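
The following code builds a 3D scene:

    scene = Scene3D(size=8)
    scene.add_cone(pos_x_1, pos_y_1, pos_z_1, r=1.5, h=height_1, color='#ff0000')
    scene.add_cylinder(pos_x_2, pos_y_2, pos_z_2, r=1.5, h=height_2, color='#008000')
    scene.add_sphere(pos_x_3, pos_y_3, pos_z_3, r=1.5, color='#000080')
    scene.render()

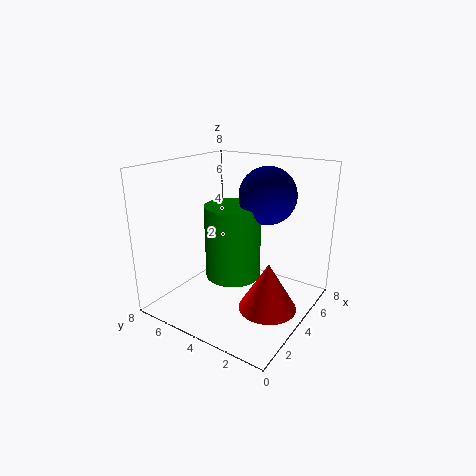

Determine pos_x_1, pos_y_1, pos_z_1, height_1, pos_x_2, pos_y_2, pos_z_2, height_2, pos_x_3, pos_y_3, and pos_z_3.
pos_x_1 = 3; pos_y_1 = 1.5; pos_z_1 = 1; height_1 = 2.5; pos_x_2 = 3.5; pos_y_2 = 4; pos_z_2 = 2; height_2 = 4; pos_x_3 = 4.5; pos_y_3 = 2.5; pos_z_3 = 6.5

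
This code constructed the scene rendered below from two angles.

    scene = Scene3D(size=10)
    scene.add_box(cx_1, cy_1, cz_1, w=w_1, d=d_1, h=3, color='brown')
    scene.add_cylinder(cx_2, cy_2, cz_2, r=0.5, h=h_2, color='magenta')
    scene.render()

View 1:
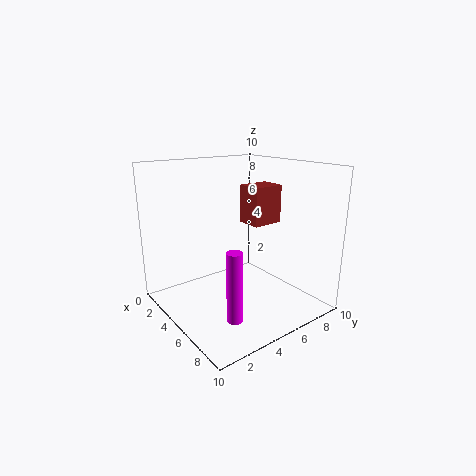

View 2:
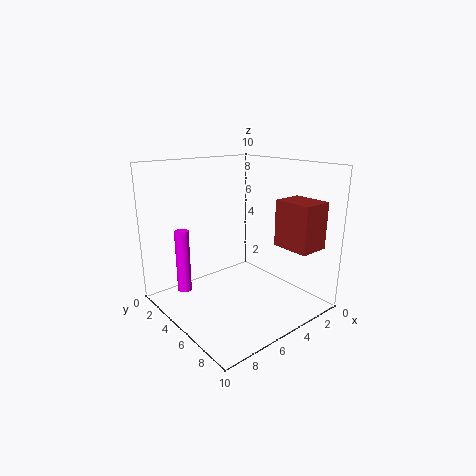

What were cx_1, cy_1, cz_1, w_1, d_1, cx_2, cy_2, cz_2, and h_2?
cx_1 = 2, cy_1 = 7.5, cz_1 = 5, w_1 = 2, d_1 = 2.5, cx_2 = 8, cy_2 = 2.5, cz_2 = 1, h_2 = 4.5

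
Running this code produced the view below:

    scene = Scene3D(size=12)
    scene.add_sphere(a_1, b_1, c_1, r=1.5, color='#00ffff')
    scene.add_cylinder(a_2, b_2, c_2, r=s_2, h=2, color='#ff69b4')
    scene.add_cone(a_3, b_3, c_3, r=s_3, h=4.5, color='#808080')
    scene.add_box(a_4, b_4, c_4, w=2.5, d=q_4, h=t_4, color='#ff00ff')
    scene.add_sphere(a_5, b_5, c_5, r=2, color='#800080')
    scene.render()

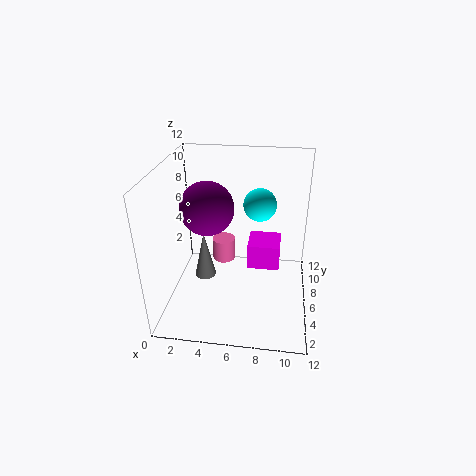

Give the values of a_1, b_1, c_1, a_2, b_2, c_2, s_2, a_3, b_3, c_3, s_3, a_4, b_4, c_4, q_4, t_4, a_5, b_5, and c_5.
a_1 = 7.5, b_1 = 9.5, c_1 = 7.5, a_2 = 4.5, b_2 = 7.5, c_2 = 3, s_2 = 1, a_3 = 2.5, b_3 = 8, c_3 = 0.5, s_3 = 1, a_4 = 7, b_4 = 4, c_4 = 4.5, q_4 = 2.5, t_4 = 2, a_5 = 4, b_5 = 4, c_5 = 9.5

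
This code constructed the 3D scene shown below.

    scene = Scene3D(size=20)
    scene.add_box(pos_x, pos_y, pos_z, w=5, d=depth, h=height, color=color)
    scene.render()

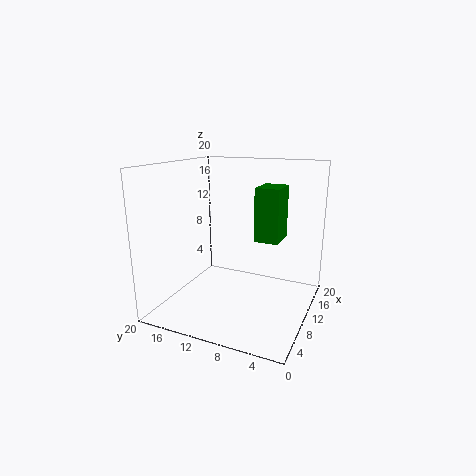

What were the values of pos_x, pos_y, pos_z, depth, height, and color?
pos_x = 14.75, pos_y = 5.75, pos_z = 8, depth = 3.75, height = 8.25, color = 'green'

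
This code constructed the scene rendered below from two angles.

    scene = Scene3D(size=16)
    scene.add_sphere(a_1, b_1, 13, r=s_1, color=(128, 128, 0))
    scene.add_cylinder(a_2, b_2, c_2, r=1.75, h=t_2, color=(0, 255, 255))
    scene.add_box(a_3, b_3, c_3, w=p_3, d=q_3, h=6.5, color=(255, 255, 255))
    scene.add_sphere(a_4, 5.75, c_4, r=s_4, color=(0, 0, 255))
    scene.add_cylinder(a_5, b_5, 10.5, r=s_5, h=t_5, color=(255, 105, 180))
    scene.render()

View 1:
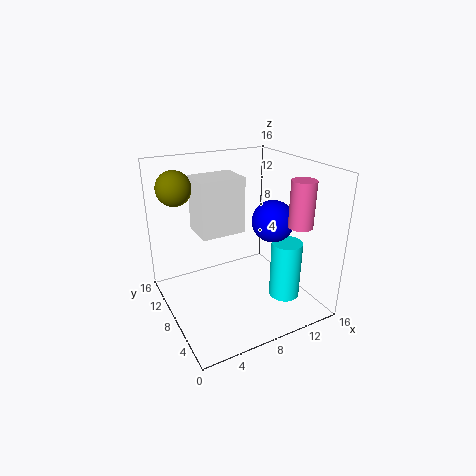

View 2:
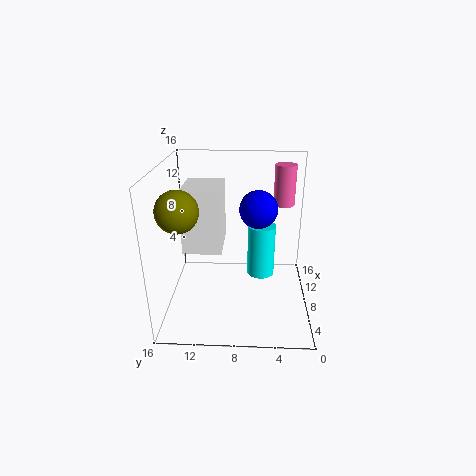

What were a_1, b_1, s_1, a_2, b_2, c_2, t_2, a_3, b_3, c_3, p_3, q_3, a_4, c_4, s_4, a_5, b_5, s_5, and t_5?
a_1 = 2.75
b_1 = 13.25
s_1 = 2
a_2 = 12.75
b_2 = 5.25
c_2 = 0.75
t_2 = 6.75
a_3 = 4.5
b_3 = 9.5
c_3 = 7.75
p_3 = 5.25
q_3 = 4
a_4 = 11
c_4 = 10.25
s_4 = 2.25
a_5 = 12.25
b_5 = 2.75
s_5 = 1.25
t_5 = 4.75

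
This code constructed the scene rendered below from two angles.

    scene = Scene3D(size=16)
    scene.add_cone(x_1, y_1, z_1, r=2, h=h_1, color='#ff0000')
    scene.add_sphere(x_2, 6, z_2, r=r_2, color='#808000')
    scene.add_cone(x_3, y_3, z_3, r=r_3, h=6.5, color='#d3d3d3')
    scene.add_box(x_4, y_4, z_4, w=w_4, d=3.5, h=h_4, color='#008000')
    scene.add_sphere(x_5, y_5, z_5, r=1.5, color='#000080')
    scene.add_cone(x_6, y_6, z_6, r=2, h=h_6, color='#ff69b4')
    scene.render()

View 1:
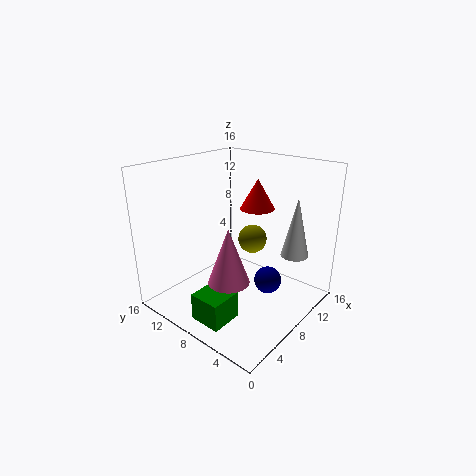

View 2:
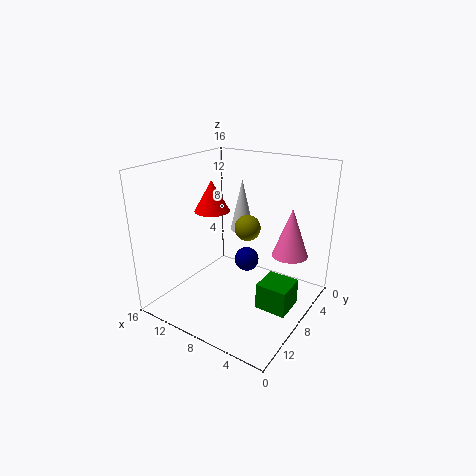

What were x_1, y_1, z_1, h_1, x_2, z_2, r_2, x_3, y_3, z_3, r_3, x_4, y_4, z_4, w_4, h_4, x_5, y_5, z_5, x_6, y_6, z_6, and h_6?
x_1 = 11.5, y_1 = 8, z_1 = 10.5, h_1 = 3.5, x_2 = 8, z_2 = 8.5, r_2 = 1.5, x_3 = 11, y_3 = 2.5, z_3 = 6.5, r_3 = 1.5, x_4 = 1.5, y_4 = 5.5, z_4 = 0.5, w_4 = 3.5, h_4 = 3, x_5 = 9, y_5 = 4.5, z_5 = 3.5, x_6 = 3, y_6 = 5, z_6 = 6, h_6 = 5.5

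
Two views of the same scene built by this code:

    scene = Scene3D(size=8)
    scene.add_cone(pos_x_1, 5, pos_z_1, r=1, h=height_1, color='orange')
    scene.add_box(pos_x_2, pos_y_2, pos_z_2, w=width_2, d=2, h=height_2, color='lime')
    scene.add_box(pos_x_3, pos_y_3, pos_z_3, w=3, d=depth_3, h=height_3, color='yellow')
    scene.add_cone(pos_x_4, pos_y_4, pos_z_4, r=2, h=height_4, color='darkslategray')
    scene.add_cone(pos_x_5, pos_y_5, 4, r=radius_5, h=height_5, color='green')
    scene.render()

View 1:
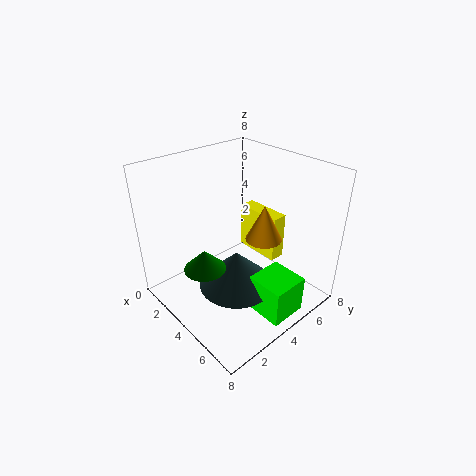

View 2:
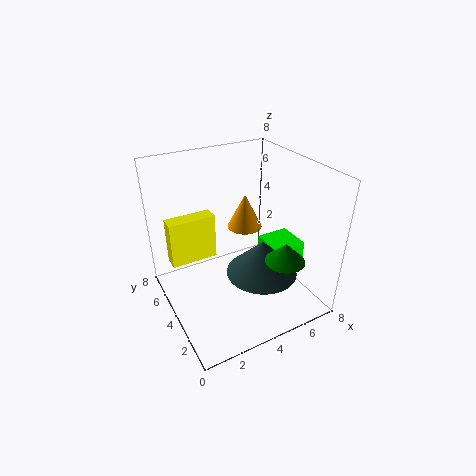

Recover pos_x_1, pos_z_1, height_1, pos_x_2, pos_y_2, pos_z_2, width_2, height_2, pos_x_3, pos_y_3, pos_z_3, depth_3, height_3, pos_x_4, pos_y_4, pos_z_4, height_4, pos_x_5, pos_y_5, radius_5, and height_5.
pos_x_1 = 5
pos_z_1 = 4
height_1 = 2
pos_x_2 = 6
pos_y_2 = 3
pos_z_2 = 1
width_2 = 2
height_2 = 2
pos_x_3 = 1
pos_y_3 = 7
pos_z_3 = 1
depth_3 = 1
height_3 = 3
pos_x_4 = 5
pos_y_4 = 3
pos_z_4 = 2
height_4 = 2
pos_x_5 = 5
pos_y_5 = 1
radius_5 = 1
height_5 = 1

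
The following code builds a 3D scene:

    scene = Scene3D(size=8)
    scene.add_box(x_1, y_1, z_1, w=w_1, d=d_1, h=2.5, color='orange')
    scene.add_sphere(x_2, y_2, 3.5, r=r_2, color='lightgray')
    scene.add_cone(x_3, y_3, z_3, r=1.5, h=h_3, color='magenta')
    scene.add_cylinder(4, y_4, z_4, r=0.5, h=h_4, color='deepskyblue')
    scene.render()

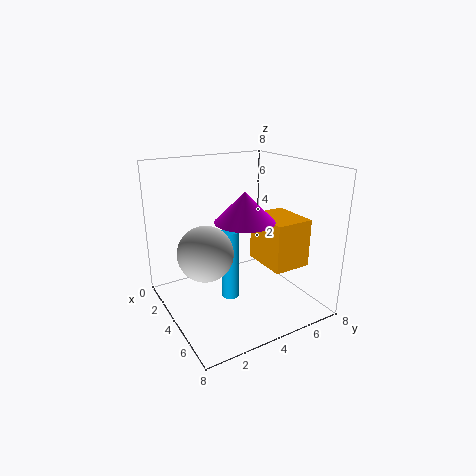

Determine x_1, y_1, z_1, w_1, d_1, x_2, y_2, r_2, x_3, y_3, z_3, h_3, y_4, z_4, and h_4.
x_1 = 4.5, y_1 = 4.5, z_1 = 3, w_1 = 2.5, d_1 = 2, x_2 = 4, y_2 = 2, r_2 = 1.5, x_3 = 5.5, y_3 = 3.5, z_3 = 5.5, h_3 = 1.5, y_4 = 3.5, z_4 = 0.5, h_4 = 4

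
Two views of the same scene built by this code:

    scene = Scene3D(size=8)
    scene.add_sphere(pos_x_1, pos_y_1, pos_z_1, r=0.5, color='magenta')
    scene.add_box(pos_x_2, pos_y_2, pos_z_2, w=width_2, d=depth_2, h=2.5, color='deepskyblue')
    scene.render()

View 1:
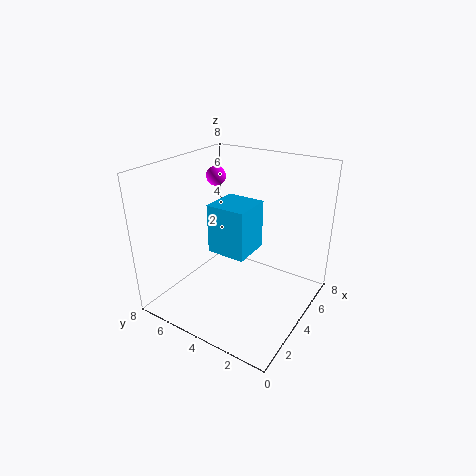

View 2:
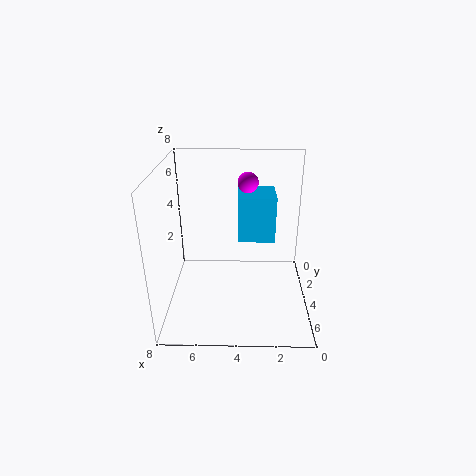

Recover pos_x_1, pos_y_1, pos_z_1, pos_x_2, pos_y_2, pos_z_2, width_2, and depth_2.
pos_x_1 = 3.5, pos_y_1 = 5, pos_z_1 = 7.5, pos_x_2 = 2, pos_y_2 = 2.5, pos_z_2 = 4, width_2 = 2, depth_2 = 2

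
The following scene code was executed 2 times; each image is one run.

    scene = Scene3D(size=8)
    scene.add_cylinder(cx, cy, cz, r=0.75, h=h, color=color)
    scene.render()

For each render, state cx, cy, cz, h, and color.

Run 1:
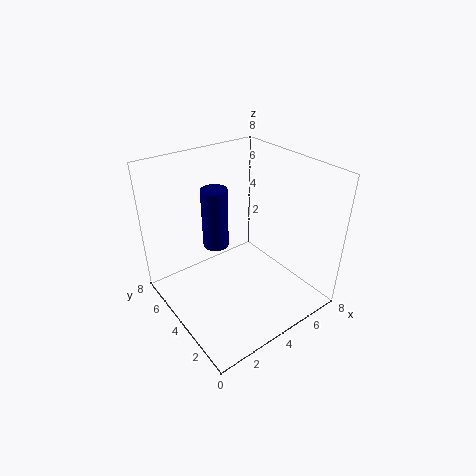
cx = 3.5, cy = 5.5, cz = 3, h = 3.5, color = 'navy'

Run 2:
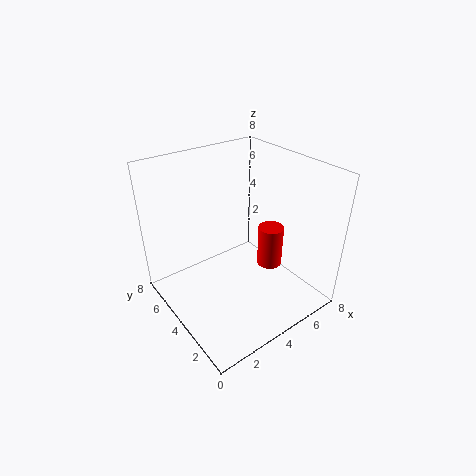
cx = 6.25, cy = 3.75, cz = 1.5, h = 2.5, color = 'red'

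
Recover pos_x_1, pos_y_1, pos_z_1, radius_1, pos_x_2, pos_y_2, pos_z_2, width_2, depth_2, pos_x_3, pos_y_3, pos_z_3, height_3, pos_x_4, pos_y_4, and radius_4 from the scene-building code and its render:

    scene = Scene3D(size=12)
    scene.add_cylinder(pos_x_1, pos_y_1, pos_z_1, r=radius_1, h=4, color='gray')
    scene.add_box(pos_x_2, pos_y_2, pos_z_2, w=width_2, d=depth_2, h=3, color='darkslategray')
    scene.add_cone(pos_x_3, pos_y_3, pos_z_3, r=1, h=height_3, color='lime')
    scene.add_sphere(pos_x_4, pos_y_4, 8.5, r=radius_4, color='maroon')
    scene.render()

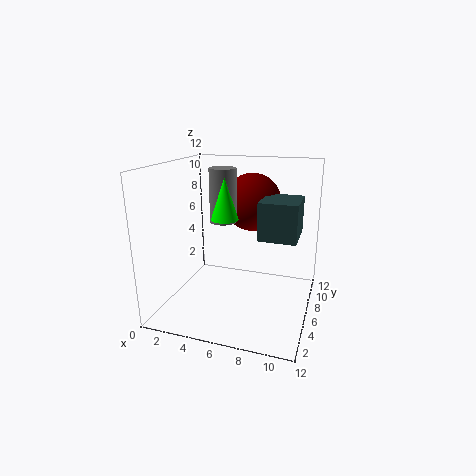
pos_x_1 = 5.5
pos_y_1 = 4
pos_z_1 = 8
radius_1 = 1
pos_x_2 = 8
pos_y_2 = 4.5
pos_z_2 = 6.5
width_2 = 3
depth_2 = 3.5
pos_x_3 = 6
pos_y_3 = 3
pos_z_3 = 8.5
height_3 = 3
pos_x_4 = 6.5
pos_y_4 = 8.5
radius_4 = 2.5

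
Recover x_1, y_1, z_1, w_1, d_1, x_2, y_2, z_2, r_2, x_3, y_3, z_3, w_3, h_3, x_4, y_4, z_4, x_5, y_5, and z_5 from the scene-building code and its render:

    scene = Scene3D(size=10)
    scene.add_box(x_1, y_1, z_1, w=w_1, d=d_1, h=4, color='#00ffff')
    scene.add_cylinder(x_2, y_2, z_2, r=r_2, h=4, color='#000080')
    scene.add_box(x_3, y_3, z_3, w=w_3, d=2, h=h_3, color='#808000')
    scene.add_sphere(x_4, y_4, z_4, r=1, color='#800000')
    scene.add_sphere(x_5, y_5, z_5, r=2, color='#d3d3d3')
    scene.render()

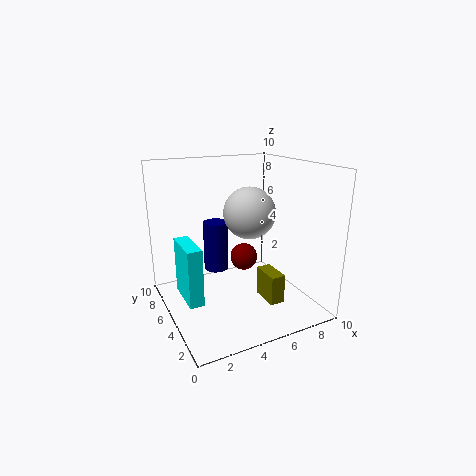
x_1 = 1; y_1 = 4; z_1 = 1; w_1 = 1; d_1 = 3; x_2 = 5; y_2 = 9; z_2 = 1; r_2 = 1; x_3 = 6; y_3 = 2; z_3 = 1; w_3 = 1; h_3 = 2; x_4 = 6; y_4 = 6; z_4 = 3; x_5 = 7; y_5 = 7; z_5 = 6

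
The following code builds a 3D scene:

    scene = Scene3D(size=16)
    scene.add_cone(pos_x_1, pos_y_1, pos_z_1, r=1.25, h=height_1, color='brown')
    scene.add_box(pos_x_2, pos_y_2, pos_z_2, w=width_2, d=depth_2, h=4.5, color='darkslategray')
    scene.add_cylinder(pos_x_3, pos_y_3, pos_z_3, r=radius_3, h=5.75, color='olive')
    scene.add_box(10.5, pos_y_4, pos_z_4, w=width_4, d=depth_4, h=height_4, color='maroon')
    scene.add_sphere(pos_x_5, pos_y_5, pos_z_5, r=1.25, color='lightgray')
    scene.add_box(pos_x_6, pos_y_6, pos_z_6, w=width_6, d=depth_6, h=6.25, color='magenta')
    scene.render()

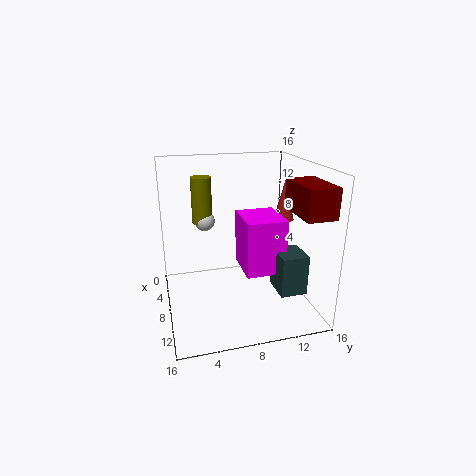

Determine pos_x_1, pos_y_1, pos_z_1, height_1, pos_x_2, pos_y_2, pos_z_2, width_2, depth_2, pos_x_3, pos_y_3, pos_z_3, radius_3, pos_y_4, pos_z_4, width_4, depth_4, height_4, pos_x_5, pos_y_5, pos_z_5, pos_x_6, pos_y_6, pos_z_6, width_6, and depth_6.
pos_x_1 = 4.75, pos_y_1 = 14.75, pos_z_1 = 8.5, height_1 = 5, pos_x_2 = 8.75, pos_y_2 = 11.75, pos_z_2 = 2.25, width_2 = 3.5, depth_2 = 3, pos_x_3 = 2, pos_y_3 = 5, pos_z_3 = 8, radius_3 = 1.25, pos_y_4 = 12.25, pos_z_4 = 12, width_4 = 5.25, depth_4 = 3, height_4 = 3, pos_x_5 = 2.25, pos_y_5 = 5.25, pos_z_5 = 8.25, pos_x_6 = 5, pos_y_6 = 8.5, pos_z_6 = 4, width_6 = 5.25, depth_6 = 4.5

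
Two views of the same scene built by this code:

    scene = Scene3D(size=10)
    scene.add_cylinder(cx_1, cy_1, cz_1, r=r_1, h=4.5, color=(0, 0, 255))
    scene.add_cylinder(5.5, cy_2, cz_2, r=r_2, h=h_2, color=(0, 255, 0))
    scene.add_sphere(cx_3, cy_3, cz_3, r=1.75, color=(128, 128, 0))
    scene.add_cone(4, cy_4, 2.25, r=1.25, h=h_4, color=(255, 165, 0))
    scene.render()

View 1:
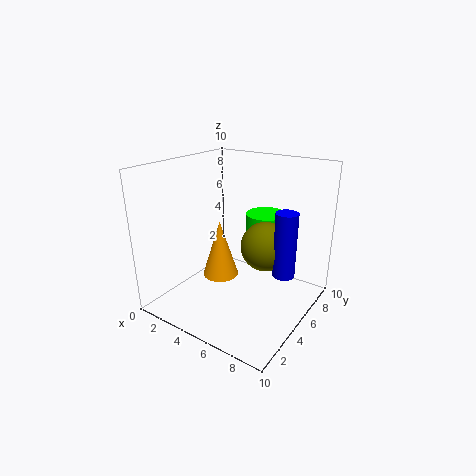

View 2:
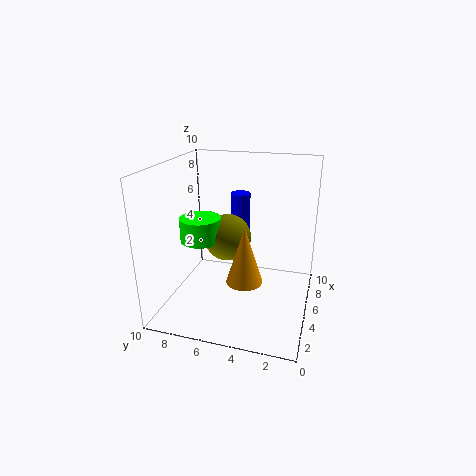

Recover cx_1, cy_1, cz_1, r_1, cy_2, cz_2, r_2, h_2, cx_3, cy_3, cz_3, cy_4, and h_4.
cx_1 = 8.25, cy_1 = 5.75, cz_1 = 2.75, r_1 = 0.75, cy_2 = 8, cz_2 = 4.25, r_2 = 1.5, h_2 = 1.75, cx_3 = 6.5, cy_3 = 6.25, cz_3 = 4.25, cy_4 = 4.25, h_4 = 4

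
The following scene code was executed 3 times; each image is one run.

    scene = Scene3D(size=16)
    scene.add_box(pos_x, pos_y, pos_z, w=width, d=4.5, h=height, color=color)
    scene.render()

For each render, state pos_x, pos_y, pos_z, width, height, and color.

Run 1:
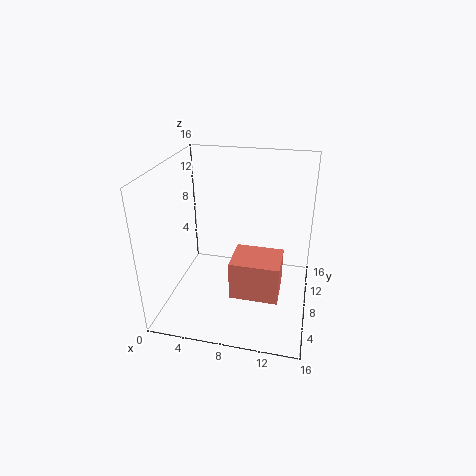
pos_x = 7.5; pos_y = 5.5; pos_z = 1.5; width = 5.5; height = 4.5; color = 'salmon'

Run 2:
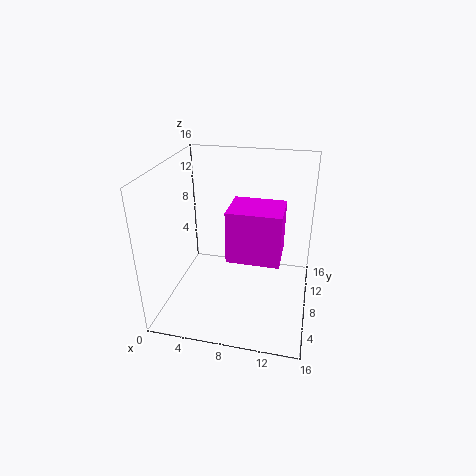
pos_x = 7.5; pos_y = 4.5; pos_z = 7; width = 5.5; height = 5.5; color = 'magenta'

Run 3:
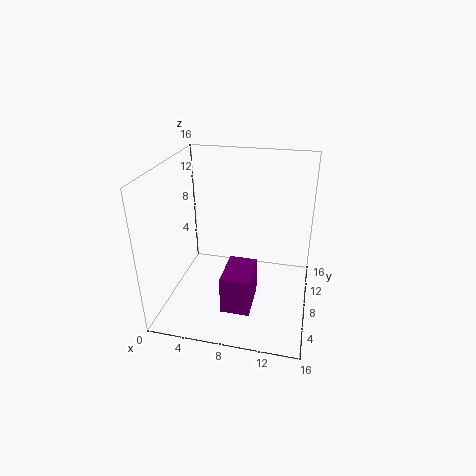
pos_x = 7.5; pos_y = 2; pos_z = 2.5; width = 3; height = 4; color = 'purple'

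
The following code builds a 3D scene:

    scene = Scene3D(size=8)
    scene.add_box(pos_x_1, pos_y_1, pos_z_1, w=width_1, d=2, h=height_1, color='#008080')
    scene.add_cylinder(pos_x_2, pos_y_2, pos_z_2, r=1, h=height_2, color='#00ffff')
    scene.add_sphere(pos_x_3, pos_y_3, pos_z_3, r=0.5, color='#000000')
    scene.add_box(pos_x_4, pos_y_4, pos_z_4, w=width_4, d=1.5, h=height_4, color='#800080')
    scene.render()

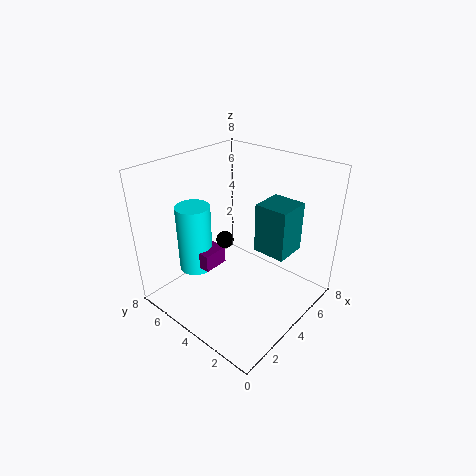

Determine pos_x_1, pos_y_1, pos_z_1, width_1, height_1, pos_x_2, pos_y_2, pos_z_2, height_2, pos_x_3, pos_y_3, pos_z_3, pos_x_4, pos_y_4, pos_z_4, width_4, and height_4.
pos_x_1 = 5.5, pos_y_1 = 2, pos_z_1 = 2.5, width_1 = 2, height_1 = 3, pos_x_2 = 3, pos_y_2 = 6.5, pos_z_2 = 1.5, height_2 = 4, pos_x_3 = 4, pos_y_3 = 5, pos_z_3 = 3.5, pos_x_4 = 2.5, pos_y_4 = 5, pos_z_4 = 2, width_4 = 1.5, height_4 = 1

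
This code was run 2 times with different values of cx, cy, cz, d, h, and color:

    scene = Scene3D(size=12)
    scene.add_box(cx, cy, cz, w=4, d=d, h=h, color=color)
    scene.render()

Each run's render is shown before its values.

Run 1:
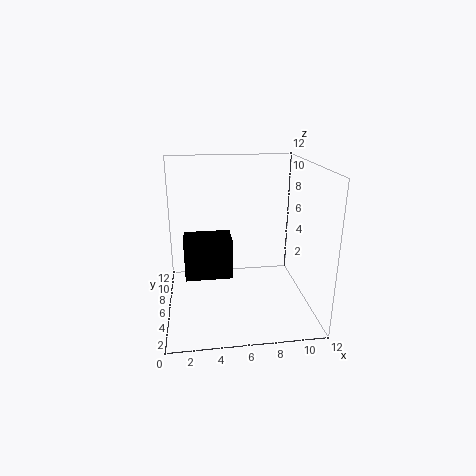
cx = 1.5
cy = 5.5
cz = 2.5
d = 2.5
h = 3.5
color = 'black'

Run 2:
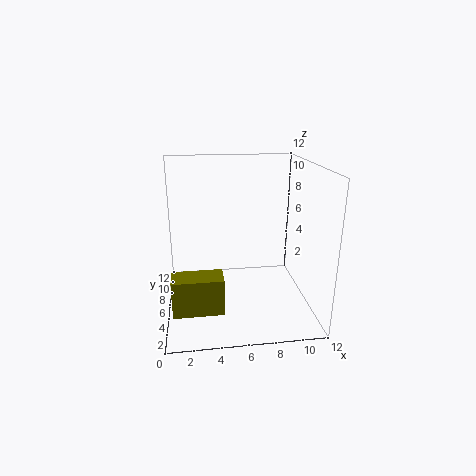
cx = 0.5
cy = 2.5
cz = 1
d = 2
h = 3
color = 'olive'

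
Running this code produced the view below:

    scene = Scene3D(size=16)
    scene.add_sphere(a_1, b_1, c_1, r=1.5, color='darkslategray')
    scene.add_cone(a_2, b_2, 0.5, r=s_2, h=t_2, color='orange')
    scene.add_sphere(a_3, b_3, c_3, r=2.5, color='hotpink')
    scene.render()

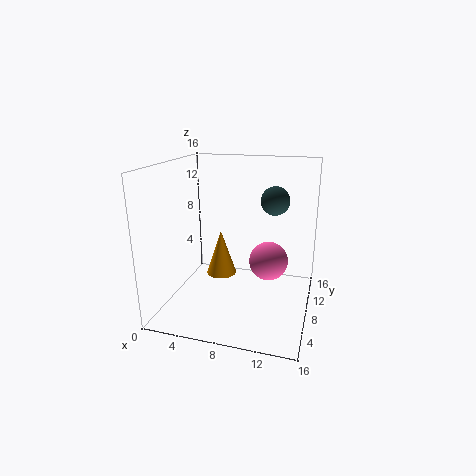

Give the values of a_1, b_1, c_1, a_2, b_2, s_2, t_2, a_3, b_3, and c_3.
a_1 = 12, b_1 = 8, c_1 = 12.5, a_2 = 4, b_2 = 13.5, s_2 = 2, t_2 = 6, a_3 = 10.5, b_3 = 13.5, c_3 = 3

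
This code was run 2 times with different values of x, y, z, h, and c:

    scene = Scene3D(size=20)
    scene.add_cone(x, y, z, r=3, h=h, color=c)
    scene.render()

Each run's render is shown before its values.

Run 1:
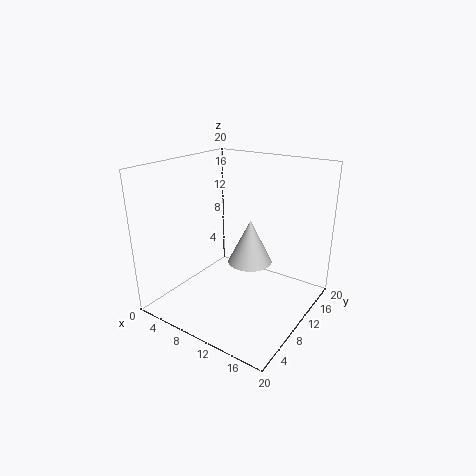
x = 12; y = 10; z = 7; h = 6; c = 'lightgray'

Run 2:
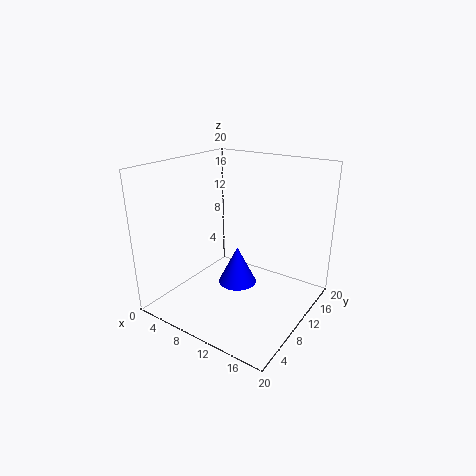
x = 7.5; y = 13.5; z = 0.5; h = 6; c = 'blue'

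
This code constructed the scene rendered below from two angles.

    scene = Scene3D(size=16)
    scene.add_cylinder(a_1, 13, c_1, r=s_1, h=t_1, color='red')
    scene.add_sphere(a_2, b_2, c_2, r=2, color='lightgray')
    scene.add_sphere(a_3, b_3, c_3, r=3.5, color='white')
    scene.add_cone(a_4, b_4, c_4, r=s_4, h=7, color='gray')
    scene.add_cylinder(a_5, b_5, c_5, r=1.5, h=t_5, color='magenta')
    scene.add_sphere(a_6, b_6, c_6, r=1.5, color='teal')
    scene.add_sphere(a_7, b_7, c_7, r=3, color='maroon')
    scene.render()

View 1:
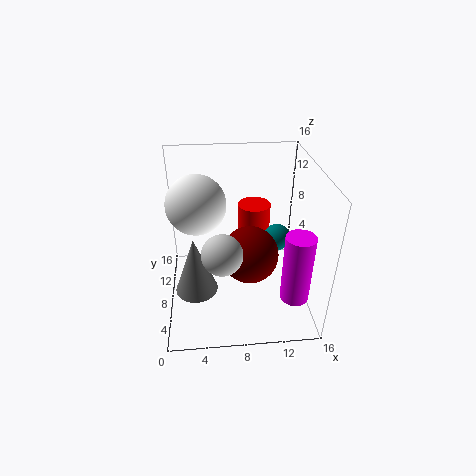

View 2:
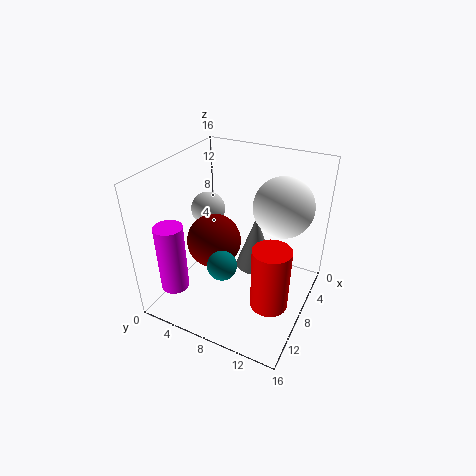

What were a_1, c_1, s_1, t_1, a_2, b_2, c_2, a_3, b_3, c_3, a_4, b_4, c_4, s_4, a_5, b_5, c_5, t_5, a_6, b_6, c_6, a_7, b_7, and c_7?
a_1 = 10.5; c_1 = 2.5; s_1 = 2; t_1 = 7; a_2 = 6; b_2 = 3; c_2 = 9.5; a_3 = 3.5; b_3 = 11.5; c_3 = 10.5; a_4 = 3; b_4 = 8; c_4 = 1; s_4 = 2.5; a_5 = 13.5; b_5 = 3; c_5 = 3.5; t_5 = 7.5; a_6 = 12.5; b_6 = 8.5; c_6 = 7.5; a_7 = 9; b_7 = 5.5; c_7 = 7.5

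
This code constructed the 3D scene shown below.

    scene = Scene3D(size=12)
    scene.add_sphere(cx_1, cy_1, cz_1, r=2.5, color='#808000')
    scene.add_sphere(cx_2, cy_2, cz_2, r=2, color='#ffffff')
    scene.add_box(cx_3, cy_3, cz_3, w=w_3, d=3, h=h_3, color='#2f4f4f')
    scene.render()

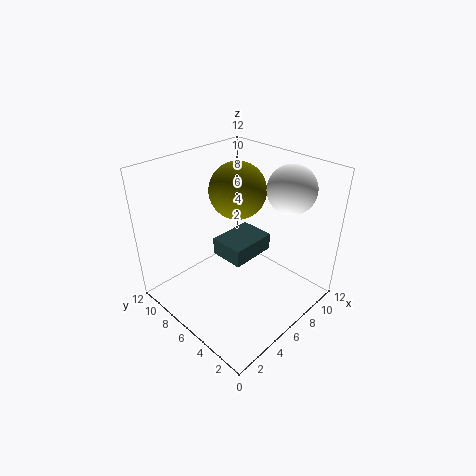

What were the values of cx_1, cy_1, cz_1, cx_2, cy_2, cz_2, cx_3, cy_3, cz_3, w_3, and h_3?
cx_1 = 8; cy_1 = 8; cz_1 = 9; cx_2 = 9.5; cy_2 = 3.5; cz_2 = 10; cx_3 = 5; cy_3 = 5; cz_3 = 4; w_3 = 4; h_3 = 1.5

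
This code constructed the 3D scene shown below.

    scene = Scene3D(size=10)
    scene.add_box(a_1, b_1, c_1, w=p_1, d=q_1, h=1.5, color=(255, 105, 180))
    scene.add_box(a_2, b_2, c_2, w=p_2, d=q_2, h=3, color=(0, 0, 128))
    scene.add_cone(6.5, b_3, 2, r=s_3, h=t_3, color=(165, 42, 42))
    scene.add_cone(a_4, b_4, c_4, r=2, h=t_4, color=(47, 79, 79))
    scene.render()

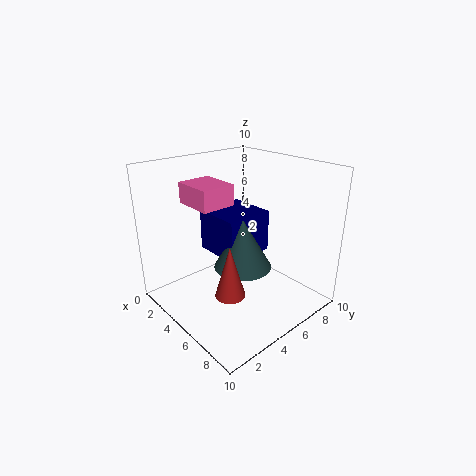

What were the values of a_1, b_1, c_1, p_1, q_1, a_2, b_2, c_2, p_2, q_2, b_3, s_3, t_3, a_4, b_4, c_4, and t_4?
a_1 = 1; b_1 = 3; c_1 = 7; p_1 = 3; q_1 = 2.5; a_2 = 2; b_2 = 4; c_2 = 3.5; p_2 = 3.5; q_2 = 3.5; b_3 = 3; s_3 = 1; t_3 = 3.5; a_4 = 5.5; b_4 = 5; c_4 = 3; t_4 = 3.5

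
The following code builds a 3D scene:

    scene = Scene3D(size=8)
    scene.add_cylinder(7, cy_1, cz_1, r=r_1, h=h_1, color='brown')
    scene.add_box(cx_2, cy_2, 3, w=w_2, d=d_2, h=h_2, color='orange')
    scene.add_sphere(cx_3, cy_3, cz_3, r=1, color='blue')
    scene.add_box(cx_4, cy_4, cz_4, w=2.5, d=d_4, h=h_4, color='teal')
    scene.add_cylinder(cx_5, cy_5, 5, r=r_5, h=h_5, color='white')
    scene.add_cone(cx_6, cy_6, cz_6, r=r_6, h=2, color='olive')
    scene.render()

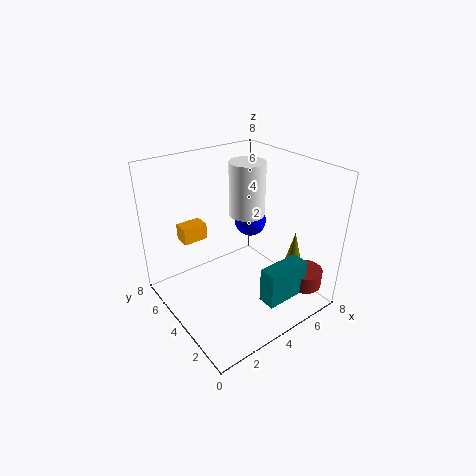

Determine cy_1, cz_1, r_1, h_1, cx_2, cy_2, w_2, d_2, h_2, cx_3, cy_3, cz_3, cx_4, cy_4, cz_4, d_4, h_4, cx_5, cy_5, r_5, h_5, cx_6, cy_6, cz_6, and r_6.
cy_1 = 1.5; cz_1 = 1; r_1 = 1; h_1 = 1; cx_2 = 2; cy_2 = 6.5; w_2 = 1.5; d_2 = 1; h_2 = 1; cx_3 = 6.5; cy_3 = 6; cz_3 = 3.5; cx_4 = 4; cy_4 = 1; cz_4 = 1; d_4 = 1; h_4 = 2; cx_5 = 5; cy_5 = 4.5; r_5 = 1; h_5 = 3; cx_6 = 7; cy_6 = 2.5; cz_6 = 2; r_6 = 0.5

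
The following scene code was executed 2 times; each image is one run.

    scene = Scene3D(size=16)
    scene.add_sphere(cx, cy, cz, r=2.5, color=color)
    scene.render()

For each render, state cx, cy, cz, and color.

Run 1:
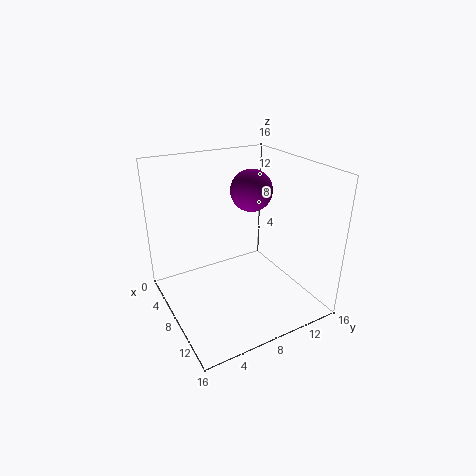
cx = 5, cy = 11.5, cz = 12, color = 'purple'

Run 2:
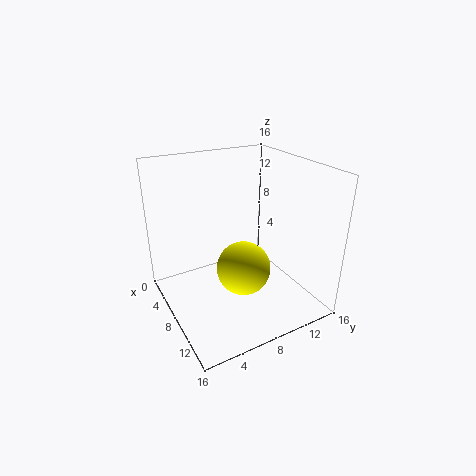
cx = 13.5, cy = 5.5, cz = 8, color = 'yellow'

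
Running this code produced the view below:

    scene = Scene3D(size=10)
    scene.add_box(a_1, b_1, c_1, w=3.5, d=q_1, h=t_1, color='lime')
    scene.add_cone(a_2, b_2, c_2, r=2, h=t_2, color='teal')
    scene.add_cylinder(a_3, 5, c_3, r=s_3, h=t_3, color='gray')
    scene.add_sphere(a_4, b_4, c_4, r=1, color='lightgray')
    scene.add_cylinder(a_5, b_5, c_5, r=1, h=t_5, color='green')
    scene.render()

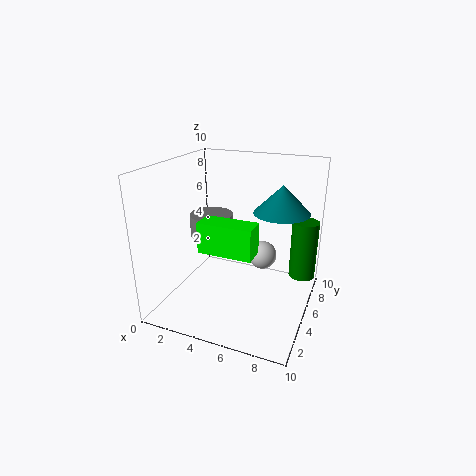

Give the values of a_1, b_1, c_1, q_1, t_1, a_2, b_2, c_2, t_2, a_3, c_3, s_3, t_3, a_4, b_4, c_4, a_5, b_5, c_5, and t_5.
a_1 = 3.5, b_1 = 2, c_1 = 5, q_1 = 1.5, t_1 = 2, a_2 = 7.5, b_2 = 7, c_2 = 6.5, t_2 = 2, a_3 = 3, c_3 = 5, s_3 = 1.5, t_3 = 1.5, a_4 = 6.5, b_4 = 6, c_4 = 3.5, a_5 = 9, b_5 = 8.5, c_5 = 1, t_5 = 4.5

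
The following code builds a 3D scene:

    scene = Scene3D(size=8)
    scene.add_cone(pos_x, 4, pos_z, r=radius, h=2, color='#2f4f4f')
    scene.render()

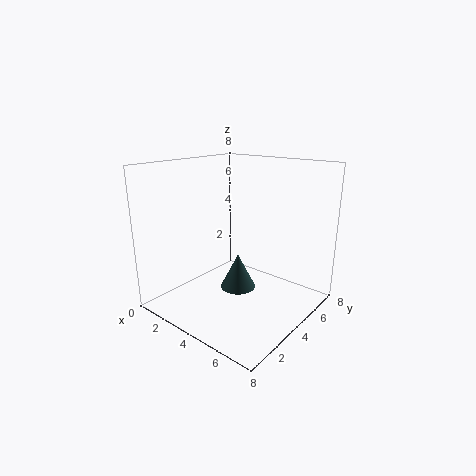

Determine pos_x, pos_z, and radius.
pos_x = 4
pos_z = 1
radius = 1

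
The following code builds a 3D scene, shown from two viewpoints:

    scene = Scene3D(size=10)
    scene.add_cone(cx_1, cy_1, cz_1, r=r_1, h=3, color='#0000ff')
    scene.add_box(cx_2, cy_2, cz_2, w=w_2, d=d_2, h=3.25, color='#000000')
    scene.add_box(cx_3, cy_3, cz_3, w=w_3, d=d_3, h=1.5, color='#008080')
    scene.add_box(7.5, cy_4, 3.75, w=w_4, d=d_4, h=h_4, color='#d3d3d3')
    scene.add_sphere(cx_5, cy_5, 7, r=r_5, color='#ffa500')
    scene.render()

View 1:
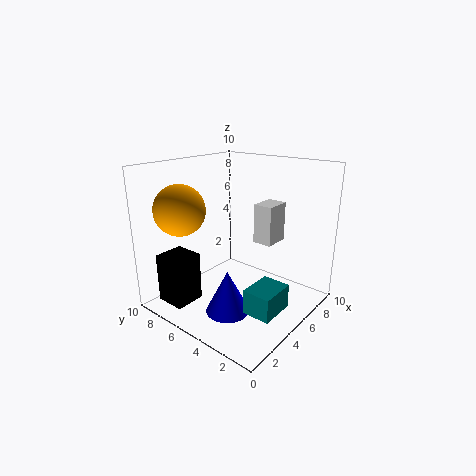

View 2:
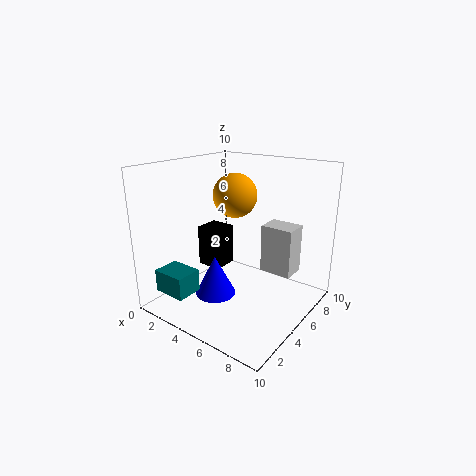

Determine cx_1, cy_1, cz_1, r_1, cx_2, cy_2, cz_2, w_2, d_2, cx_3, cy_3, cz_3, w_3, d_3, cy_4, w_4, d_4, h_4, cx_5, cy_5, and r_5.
cx_1 = 3.25
cy_1 = 4.5
cz_1 = 0.25
r_1 = 1.5
cx_2 = 0.25
cy_2 = 6
cz_2 = 1.25
w_2 = 2
d_2 = 2
cx_3 = 1.75
cy_3 = 0.25
cz_3 = 2
w_3 = 2.25
d_3 = 1.75
cy_4 = 4
w_4 = 2
d_4 = 1.5
h_4 = 3
cx_5 = 2.5
cy_5 = 8
r_5 = 1.75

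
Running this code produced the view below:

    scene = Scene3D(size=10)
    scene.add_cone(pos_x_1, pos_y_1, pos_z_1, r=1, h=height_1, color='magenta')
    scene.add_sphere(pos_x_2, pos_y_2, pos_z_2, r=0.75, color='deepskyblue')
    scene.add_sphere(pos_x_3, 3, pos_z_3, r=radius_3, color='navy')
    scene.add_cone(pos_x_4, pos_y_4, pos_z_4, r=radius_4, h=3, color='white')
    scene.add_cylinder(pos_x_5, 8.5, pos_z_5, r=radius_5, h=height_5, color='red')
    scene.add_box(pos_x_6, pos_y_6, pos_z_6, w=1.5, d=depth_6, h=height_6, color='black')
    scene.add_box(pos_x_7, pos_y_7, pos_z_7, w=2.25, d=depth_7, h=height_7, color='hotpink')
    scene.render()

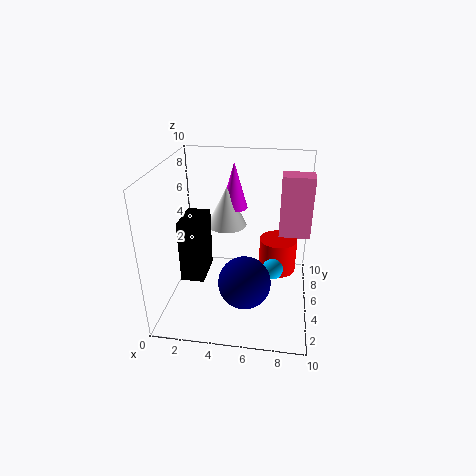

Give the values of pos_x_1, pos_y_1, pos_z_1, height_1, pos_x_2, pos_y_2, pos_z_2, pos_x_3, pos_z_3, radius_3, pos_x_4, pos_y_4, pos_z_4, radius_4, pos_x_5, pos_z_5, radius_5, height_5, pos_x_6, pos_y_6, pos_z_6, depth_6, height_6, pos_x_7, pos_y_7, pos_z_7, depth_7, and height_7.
pos_x_1 = 4.25, pos_y_1 = 8, pos_z_1 = 6, height_1 = 3.5, pos_x_2 = 7.5, pos_y_2 = 5.25, pos_z_2 = 2.5, pos_x_3 = 5.75, pos_z_3 = 2.75, radius_3 = 1.75, pos_x_4 = 3.75, pos_y_4 = 7.5, pos_z_4 = 4.75, radius_4 = 1.5, pos_x_5 = 7.75, pos_z_5 = 0.5, radius_5 = 1.5, height_5 = 2.75, pos_x_6 = 1.75, pos_y_6 = 2, pos_z_6 = 3.25, depth_6 = 2.5, height_6 = 4, pos_x_7 = 7.75, pos_y_7 = 6.5, pos_z_7 = 4.5, depth_7 = 1.5, height_7 = 4.5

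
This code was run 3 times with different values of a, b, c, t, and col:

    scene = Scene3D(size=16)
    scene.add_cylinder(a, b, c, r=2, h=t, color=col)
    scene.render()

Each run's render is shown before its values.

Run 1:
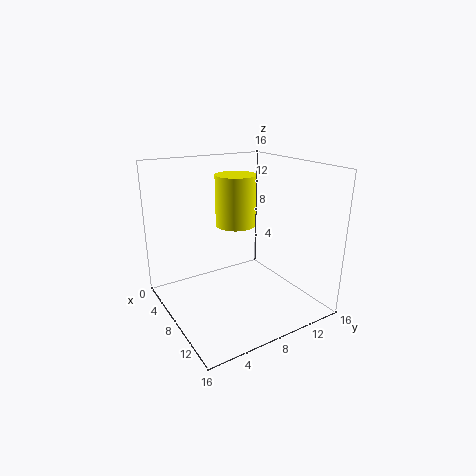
a = 10; b = 6.5; c = 10.5; t = 5; col = 'yellow'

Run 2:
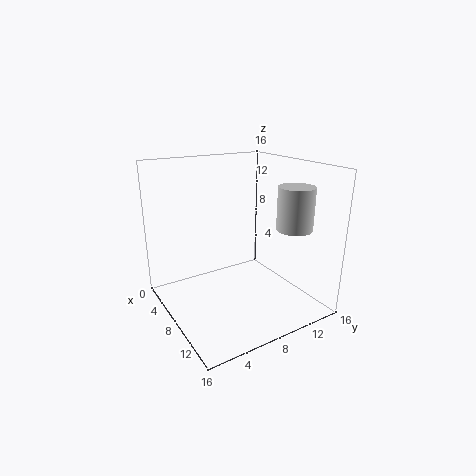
a = 11.25; b = 13.25; c = 9; t = 4.75; col = 'lightgray'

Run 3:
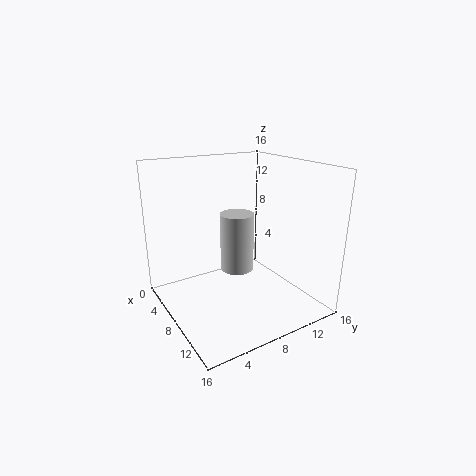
a = 5.75; b = 9.25; c = 3; t = 7; col = 'lightgray'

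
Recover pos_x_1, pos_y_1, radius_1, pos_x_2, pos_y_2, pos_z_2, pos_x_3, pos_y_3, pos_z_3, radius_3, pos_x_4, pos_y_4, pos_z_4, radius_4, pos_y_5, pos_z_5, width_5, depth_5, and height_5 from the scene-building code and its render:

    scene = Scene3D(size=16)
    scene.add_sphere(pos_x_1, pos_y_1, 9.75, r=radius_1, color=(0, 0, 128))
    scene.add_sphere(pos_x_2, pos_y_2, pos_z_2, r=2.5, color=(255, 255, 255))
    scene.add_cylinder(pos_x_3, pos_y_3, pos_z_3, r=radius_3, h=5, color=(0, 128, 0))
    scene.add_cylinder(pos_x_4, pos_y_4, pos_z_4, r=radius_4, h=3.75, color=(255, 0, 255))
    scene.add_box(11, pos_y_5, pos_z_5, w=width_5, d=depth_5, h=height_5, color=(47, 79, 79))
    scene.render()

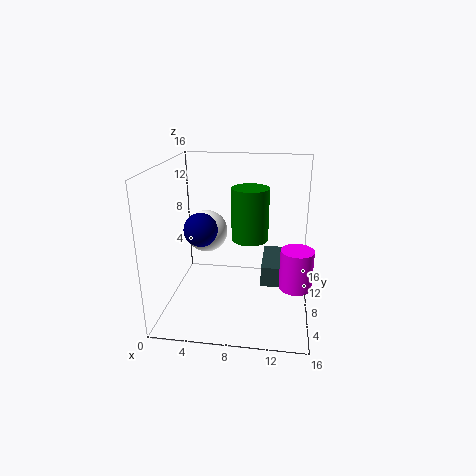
pos_x_1 = 4.5; pos_y_1 = 5.5; radius_1 = 1.75; pos_x_2 = 3.75; pos_y_2 = 10.75; pos_z_2 = 7.5; pos_x_3 = 9.75; pos_y_3 = 4; pos_z_3 = 9.75; radius_3 = 1.75; pos_x_4 = 14.25; pos_y_4 = 2; pos_z_4 = 6; radius_4 = 1.5; pos_y_5 = 2.5; pos_z_5 = 5.5; width_5 = 4.5; depth_5 = 5; height_5 = 2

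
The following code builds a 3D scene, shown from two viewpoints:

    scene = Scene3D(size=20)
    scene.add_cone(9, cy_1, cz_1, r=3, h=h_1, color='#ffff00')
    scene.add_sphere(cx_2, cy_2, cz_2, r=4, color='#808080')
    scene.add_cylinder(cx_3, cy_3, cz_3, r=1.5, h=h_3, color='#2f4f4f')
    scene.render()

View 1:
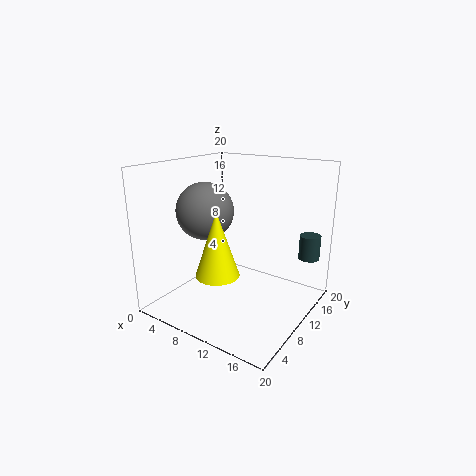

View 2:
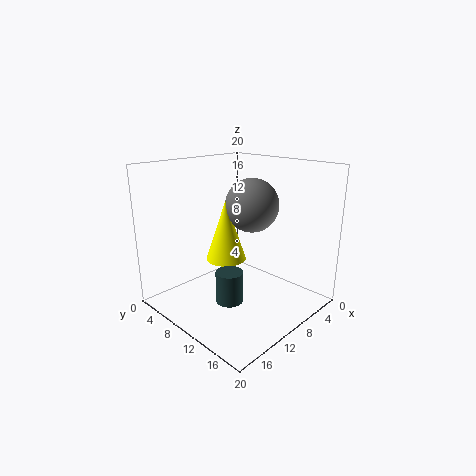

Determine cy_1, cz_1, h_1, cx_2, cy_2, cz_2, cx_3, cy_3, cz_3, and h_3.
cy_1 = 6.5
cz_1 = 5.5
h_1 = 9
cx_2 = 5.5
cy_2 = 8.5
cz_2 = 13.5
cx_3 = 18
cy_3 = 16.5
cz_3 = 6.5
h_3 = 3.5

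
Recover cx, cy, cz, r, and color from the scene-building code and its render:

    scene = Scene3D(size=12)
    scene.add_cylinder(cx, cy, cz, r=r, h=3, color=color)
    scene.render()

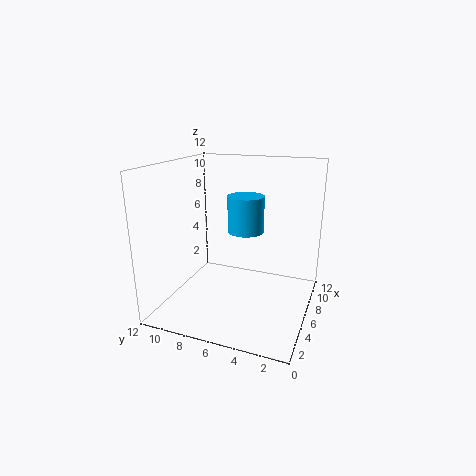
cx = 6.5; cy = 5.5; cz = 6.5; r = 1.5; color = 'deepskyblue'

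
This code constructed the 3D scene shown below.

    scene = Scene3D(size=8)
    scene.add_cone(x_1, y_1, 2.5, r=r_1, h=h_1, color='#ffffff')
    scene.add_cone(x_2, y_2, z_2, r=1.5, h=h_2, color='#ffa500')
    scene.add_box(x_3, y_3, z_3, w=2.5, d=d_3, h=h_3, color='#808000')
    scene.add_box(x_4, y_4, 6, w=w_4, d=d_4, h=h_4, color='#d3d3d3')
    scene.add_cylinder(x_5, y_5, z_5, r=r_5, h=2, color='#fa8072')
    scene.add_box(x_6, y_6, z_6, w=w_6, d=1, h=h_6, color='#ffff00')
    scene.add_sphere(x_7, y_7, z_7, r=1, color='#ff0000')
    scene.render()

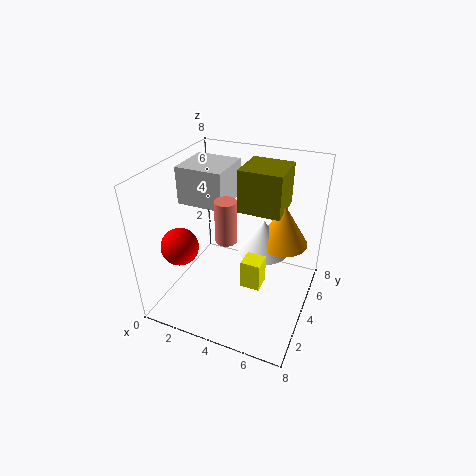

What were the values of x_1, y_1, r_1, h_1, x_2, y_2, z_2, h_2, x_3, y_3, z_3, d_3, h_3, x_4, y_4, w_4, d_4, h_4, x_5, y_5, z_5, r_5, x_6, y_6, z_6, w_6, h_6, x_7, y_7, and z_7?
x_1 = 5, y_1 = 5.5, r_1 = 1.5, h_1 = 2, x_2 = 6, y_2 = 6, z_2 = 3, h_2 = 2.5, x_3 = 3.5, y_3 = 5, z_3 = 5, d_3 = 2.5, h_3 = 2.5, x_4 = 1, y_4 = 3, w_4 = 2.5, d_4 = 2.5, h_4 = 2, x_5 = 4.5, y_5 = 1.5, z_5 = 5.5, r_5 = 0.5, x_6 = 5, y_6 = 2, z_6 = 2.5, w_6 = 1, h_6 = 1.5, x_7 = 1.5, y_7 = 2, z_7 = 4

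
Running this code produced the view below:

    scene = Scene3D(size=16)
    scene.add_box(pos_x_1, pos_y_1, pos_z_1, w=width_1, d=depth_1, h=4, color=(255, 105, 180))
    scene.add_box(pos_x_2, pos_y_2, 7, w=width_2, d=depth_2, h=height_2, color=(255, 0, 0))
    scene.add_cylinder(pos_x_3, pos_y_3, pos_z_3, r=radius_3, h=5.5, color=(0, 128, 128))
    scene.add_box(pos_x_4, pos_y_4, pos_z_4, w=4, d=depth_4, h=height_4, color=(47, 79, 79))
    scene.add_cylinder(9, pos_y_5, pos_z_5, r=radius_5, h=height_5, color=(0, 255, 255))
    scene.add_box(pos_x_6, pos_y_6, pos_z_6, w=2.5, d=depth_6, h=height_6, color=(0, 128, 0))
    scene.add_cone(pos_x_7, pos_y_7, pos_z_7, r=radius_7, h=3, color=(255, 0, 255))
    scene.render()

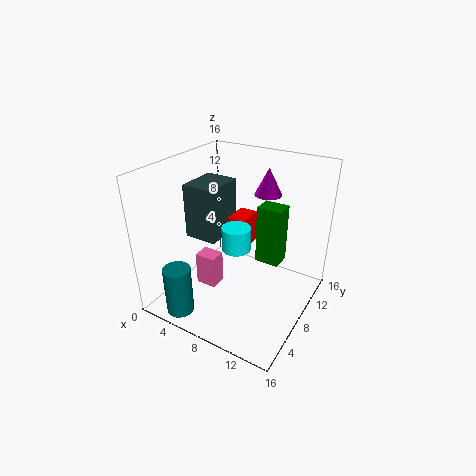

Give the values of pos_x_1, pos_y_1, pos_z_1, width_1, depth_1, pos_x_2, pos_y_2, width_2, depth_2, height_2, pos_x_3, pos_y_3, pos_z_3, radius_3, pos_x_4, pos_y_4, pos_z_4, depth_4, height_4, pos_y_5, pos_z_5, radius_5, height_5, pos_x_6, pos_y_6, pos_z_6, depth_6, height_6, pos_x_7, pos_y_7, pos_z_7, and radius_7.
pos_x_1 = 3; pos_y_1 = 6.5; pos_z_1 = 1; width_1 = 2.5; depth_1 = 2; pos_x_2 = 7; pos_y_2 = 7.5; width_2 = 2; depth_2 = 3; height_2 = 3.5; pos_x_3 = 4; pos_y_3 = 2; pos_z_3 = 0.5; radius_3 = 1.5; pos_x_4 = 1; pos_y_4 = 7.5; pos_z_4 = 6.5; depth_4 = 5; height_4 = 6.5; pos_y_5 = 6; pos_z_5 = 8; radius_5 = 1.5; height_5 = 2.5; pos_x_6 = 11; pos_y_6 = 6.5; pos_z_6 = 7; depth_6 = 2; height_6 = 6; pos_x_7 = 10; pos_y_7 = 11; pos_z_7 = 12.5; radius_7 = 1.5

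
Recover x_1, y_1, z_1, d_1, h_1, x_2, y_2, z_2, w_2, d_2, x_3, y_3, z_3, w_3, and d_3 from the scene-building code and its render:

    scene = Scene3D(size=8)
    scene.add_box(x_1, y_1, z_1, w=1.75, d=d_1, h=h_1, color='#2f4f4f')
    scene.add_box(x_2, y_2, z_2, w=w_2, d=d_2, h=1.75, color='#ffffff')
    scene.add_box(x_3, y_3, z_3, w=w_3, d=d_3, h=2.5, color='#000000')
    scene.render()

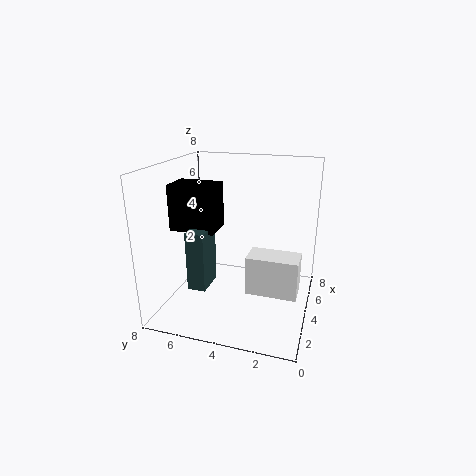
x_1 = 2; y_1 = 5.25; z_1 = 1.5; d_1 = 1; h_1 = 3.25; x_2 = 0.25; y_2 = 0.25; z_2 = 3; w_2 = 1.25; d_2 = 2.25; x_3 = 2.75; y_3 = 5; z_3 = 4.5; w_3 = 1.75; d_3 = 2.5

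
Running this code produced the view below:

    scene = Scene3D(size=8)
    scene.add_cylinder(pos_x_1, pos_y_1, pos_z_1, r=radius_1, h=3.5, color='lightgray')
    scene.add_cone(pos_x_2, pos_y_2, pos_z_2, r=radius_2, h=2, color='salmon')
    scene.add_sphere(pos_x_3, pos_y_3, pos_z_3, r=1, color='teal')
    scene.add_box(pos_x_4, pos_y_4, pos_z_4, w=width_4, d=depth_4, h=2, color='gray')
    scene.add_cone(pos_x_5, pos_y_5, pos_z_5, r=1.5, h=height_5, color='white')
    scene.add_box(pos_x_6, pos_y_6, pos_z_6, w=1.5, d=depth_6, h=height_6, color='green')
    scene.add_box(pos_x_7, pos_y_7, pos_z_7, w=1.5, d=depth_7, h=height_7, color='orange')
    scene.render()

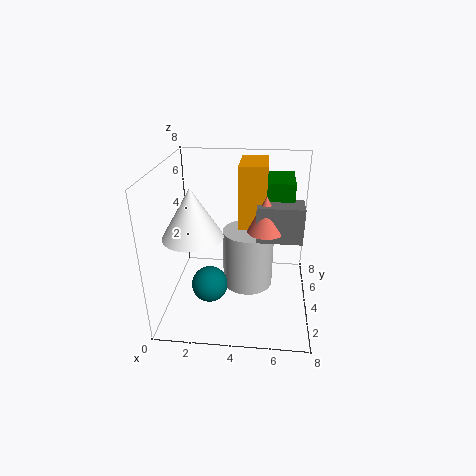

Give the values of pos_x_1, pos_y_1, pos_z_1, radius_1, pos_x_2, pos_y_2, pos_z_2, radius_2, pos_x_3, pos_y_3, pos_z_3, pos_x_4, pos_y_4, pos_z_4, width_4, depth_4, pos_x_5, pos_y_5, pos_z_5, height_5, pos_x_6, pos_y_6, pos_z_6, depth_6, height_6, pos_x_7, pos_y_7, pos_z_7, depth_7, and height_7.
pos_x_1 = 4.5
pos_y_1 = 5
pos_z_1 = 0.5
radius_1 = 1.5
pos_x_2 = 5.5
pos_y_2 = 4
pos_z_2 = 4.5
radius_2 = 1
pos_x_3 = 2.5
pos_y_3 = 3
pos_z_3 = 1.5
pos_x_4 = 5
pos_y_4 = 3.5
pos_z_4 = 4
width_4 = 2.5
depth_4 = 1.5
pos_x_5 = 2
pos_y_5 = 2
pos_z_5 = 5
height_5 = 2.5
pos_x_6 = 5.5
pos_y_6 = 4.5
pos_z_6 = 5
depth_6 = 2.5
height_6 = 2
pos_x_7 = 4
pos_y_7 = 4
pos_z_7 = 4.5
depth_7 = 2.5
height_7 = 3.5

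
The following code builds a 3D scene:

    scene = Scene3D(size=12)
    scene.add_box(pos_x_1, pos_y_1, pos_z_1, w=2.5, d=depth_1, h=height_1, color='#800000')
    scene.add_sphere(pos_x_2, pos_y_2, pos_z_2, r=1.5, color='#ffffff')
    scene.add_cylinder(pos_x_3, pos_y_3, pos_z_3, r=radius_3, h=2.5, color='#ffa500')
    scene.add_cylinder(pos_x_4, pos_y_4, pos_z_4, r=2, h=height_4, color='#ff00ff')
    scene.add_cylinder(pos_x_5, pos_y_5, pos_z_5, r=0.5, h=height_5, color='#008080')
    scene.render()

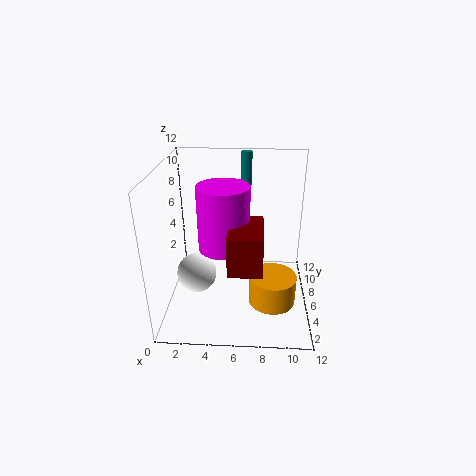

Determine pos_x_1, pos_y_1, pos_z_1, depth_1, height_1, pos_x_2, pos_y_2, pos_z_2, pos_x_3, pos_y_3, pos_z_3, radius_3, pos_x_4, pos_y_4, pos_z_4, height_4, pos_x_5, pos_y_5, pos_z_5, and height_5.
pos_x_1 = 5.5
pos_y_1 = 1
pos_z_1 = 5.5
depth_1 = 4
height_1 = 3
pos_x_2 = 3
pos_y_2 = 3
pos_z_2 = 4.5
pos_x_3 = 9
pos_y_3 = 5
pos_z_3 = 0.5
radius_3 = 2
pos_x_4 = 5
pos_y_4 = 4.5
pos_z_4 = 6
height_4 = 5
pos_x_5 = 6.5
pos_y_5 = 11
pos_z_5 = 9
height_5 = 3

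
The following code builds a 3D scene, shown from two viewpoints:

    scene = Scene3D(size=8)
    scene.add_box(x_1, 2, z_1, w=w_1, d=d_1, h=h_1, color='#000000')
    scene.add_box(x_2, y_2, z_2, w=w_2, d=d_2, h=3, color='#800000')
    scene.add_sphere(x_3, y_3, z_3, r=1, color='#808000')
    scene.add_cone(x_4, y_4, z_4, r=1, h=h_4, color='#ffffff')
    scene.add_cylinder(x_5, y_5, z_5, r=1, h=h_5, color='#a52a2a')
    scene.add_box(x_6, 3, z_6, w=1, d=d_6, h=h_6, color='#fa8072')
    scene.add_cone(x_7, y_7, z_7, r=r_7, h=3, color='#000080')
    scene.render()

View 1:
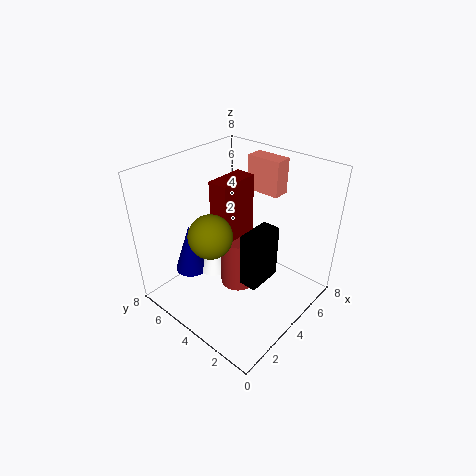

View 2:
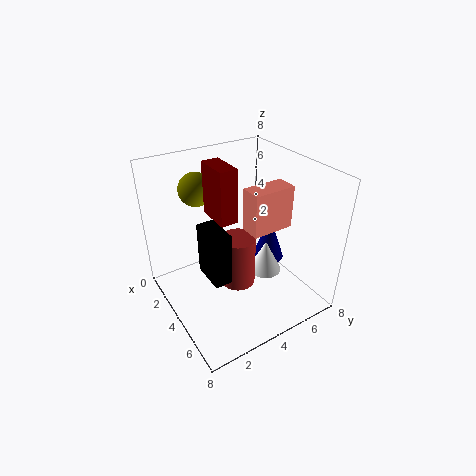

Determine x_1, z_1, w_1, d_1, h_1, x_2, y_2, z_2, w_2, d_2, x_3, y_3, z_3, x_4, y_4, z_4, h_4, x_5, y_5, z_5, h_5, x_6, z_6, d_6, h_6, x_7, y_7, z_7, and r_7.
x_1 = 3, z_1 = 2, w_1 = 2, d_1 = 1, h_1 = 3, x_2 = 2, y_2 = 3, z_2 = 5, w_2 = 2, d_2 = 1, x_3 = 1, y_3 = 3, z_3 = 6, x_4 = 4, y_4 = 6, z_4 = 1, h_4 = 2, x_5 = 4, y_5 = 4, z_5 = 1, h_5 = 3, x_6 = 6, z_6 = 6, d_6 = 2, h_6 = 2, x_7 = 3, y_7 = 7, z_7 = 1, r_7 = 1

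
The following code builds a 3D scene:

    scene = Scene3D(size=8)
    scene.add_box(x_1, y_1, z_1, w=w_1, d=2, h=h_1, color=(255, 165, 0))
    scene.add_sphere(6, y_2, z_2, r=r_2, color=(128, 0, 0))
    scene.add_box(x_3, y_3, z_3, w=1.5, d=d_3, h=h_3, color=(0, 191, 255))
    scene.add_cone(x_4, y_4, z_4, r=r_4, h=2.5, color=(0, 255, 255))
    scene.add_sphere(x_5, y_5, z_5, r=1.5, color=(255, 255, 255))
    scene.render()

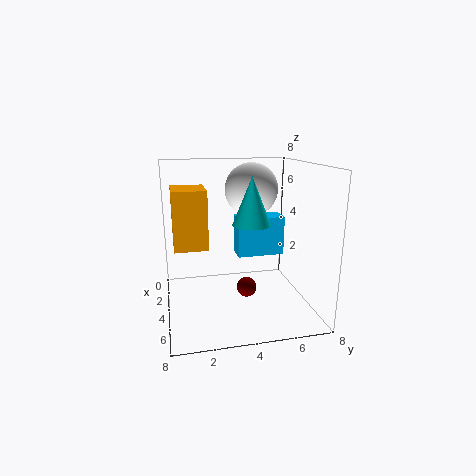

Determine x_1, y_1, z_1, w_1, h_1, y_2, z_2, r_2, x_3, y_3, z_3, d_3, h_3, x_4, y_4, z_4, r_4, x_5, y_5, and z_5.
x_1 = 0.5, y_1 = 0.5, z_1 = 3, w_1 = 2.5, h_1 = 3.5, y_2 = 4, z_2 = 2, r_2 = 0.5, x_3 = 0.5, y_3 = 4.5, z_3 = 2, d_3 = 3, h_3 = 2.5, x_4 = 5, y_4 = 4.5, z_4 = 5, r_4 = 1, x_5 = 3, y_5 = 5, z_5 = 6.5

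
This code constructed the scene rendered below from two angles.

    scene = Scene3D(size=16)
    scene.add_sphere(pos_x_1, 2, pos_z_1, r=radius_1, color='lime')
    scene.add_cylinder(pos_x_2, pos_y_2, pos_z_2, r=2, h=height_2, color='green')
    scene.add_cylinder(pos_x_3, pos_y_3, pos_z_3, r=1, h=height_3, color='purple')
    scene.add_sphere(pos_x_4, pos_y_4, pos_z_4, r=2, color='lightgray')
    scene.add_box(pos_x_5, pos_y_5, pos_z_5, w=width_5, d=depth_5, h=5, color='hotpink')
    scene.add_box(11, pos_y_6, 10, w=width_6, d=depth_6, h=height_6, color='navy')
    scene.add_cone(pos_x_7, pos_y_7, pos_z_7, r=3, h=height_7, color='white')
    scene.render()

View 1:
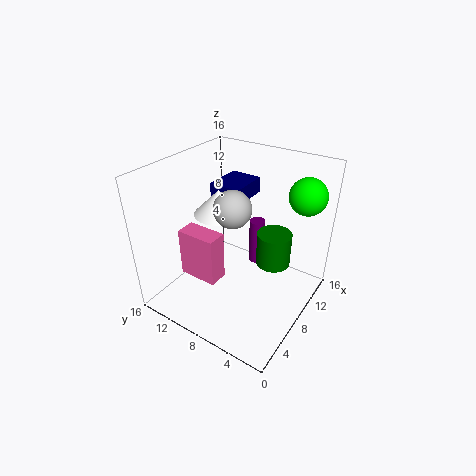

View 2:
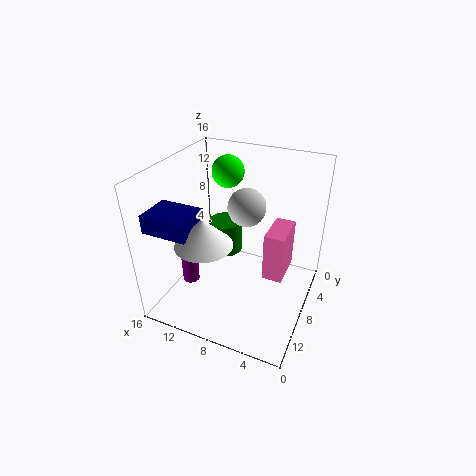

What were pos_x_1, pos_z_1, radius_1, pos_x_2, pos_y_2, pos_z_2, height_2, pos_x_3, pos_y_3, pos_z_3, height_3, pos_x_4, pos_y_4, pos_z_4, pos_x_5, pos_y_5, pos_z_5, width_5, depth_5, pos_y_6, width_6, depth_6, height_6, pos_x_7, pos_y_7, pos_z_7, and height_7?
pos_x_1 = 12, pos_z_1 = 13, radius_1 = 2, pos_x_2 = 11, pos_y_2 = 5, pos_z_2 = 4, height_2 = 4, pos_x_3 = 14, pos_y_3 = 9, pos_z_3 = 1, height_3 = 6, pos_x_4 = 7, pos_y_4 = 8, pos_z_4 = 12, pos_x_5 = 2, pos_y_5 = 7, pos_z_5 = 6, width_5 = 2, depth_5 = 4, pos_y_6 = 10, width_6 = 5, depth_6 = 4, height_6 = 2, pos_x_7 = 10, pos_y_7 = 12, pos_z_7 = 9, height_7 = 3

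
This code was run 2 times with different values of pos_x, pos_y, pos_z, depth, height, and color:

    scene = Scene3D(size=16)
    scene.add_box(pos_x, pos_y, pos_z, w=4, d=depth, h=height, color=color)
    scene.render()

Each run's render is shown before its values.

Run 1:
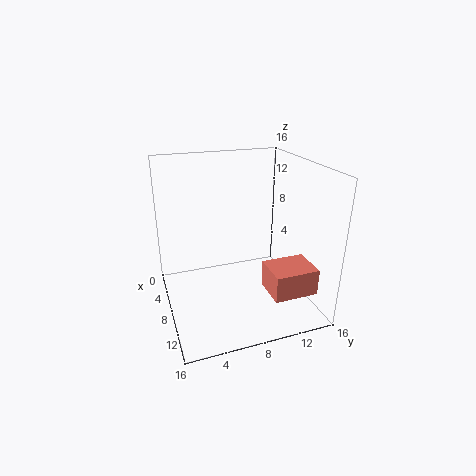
pos_x = 9.25, pos_y = 10.5, pos_z = 2.25, depth = 5, height = 3, color = 'salmon'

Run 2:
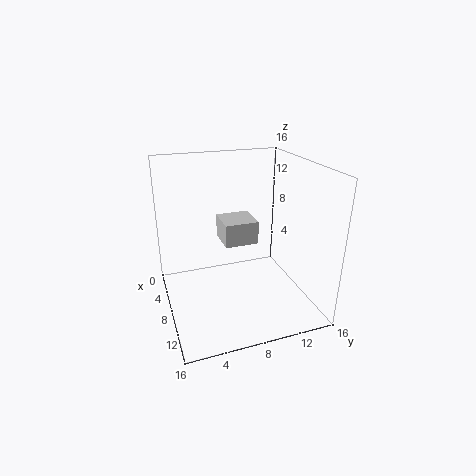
pos_x = 2.75, pos_y = 7, pos_z = 6.25, depth = 4, height = 2.75, color = 'lightgray'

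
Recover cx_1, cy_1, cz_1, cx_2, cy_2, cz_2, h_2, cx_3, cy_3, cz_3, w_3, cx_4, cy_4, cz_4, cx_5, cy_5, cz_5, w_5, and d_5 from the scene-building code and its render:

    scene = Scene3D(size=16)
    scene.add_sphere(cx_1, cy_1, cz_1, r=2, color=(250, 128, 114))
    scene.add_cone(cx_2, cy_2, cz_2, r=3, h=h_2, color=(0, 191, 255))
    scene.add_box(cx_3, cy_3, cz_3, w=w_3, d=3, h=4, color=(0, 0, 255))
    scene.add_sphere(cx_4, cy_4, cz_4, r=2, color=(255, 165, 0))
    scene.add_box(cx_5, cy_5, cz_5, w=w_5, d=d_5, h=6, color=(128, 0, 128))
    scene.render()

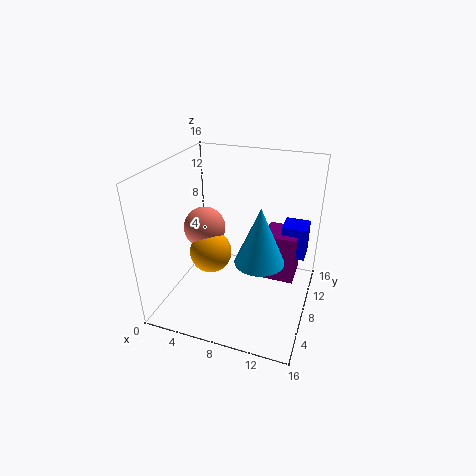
cx_1 = 6; cy_1 = 4; cz_1 = 11; cx_2 = 10; cy_2 = 10; cz_2 = 4; h_2 = 7; cx_3 = 12; cy_3 = 12; cz_3 = 4; w_3 = 3; cx_4 = 7; cy_4 = 3; cz_4 = 9; cx_5 = 10; cy_5 = 11; cz_5 = 1; w_5 = 4; d_5 = 4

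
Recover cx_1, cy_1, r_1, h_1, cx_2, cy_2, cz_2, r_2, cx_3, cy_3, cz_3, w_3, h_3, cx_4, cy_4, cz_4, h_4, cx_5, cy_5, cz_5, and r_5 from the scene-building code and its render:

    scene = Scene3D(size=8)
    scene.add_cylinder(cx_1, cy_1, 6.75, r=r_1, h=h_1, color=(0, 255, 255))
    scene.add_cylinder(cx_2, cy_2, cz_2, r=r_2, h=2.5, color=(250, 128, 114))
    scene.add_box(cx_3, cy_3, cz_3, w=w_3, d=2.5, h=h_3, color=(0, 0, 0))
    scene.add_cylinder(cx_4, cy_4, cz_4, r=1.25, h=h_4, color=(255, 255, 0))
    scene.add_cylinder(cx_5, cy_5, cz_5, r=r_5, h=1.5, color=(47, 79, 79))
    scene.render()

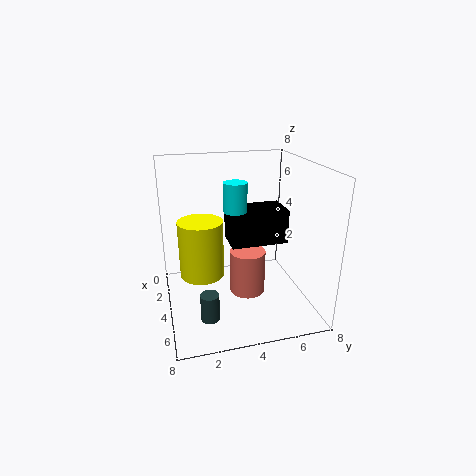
cx_1 = 7.25
cy_1 = 3
r_1 = 0.5
h_1 = 1.25
cx_2 = 4.25
cy_2 = 4.5
cz_2 = 0.75
r_2 = 1
cx_3 = 6.25
cy_3 = 2.75
cz_3 = 5.25
w_3 = 1.5
h_3 = 1.5
cx_4 = 3.5
cy_4 = 2
cz_4 = 1.75
h_4 = 3.25
cx_5 = 5.75
cy_5 = 2
cz_5 = 0.25
r_5 = 0.5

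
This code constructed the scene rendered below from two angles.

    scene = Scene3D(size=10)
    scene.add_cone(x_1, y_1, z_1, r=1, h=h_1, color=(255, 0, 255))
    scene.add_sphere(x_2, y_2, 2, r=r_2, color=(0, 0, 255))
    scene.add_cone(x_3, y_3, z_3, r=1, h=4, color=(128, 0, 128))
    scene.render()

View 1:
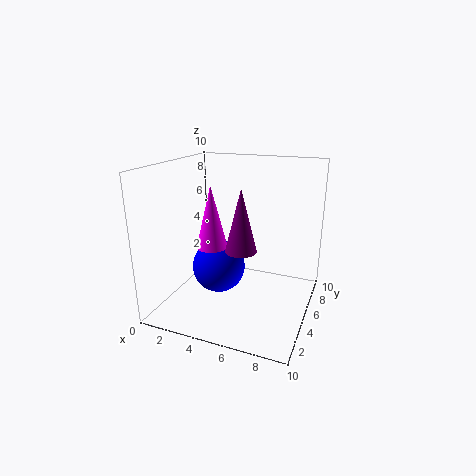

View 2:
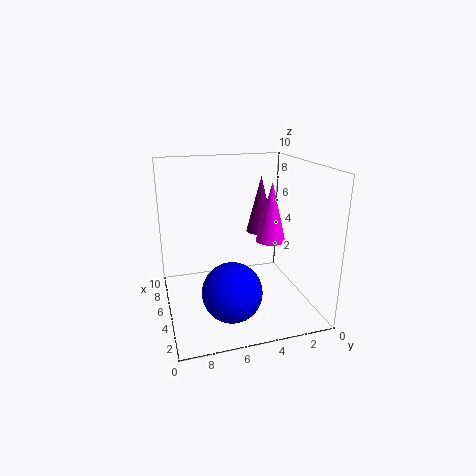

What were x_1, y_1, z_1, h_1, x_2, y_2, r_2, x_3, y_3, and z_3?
x_1 = 4
y_1 = 3
z_1 = 5
h_1 = 4
x_2 = 3
y_2 = 6
r_2 = 2
x_3 = 6
y_3 = 3
z_3 = 5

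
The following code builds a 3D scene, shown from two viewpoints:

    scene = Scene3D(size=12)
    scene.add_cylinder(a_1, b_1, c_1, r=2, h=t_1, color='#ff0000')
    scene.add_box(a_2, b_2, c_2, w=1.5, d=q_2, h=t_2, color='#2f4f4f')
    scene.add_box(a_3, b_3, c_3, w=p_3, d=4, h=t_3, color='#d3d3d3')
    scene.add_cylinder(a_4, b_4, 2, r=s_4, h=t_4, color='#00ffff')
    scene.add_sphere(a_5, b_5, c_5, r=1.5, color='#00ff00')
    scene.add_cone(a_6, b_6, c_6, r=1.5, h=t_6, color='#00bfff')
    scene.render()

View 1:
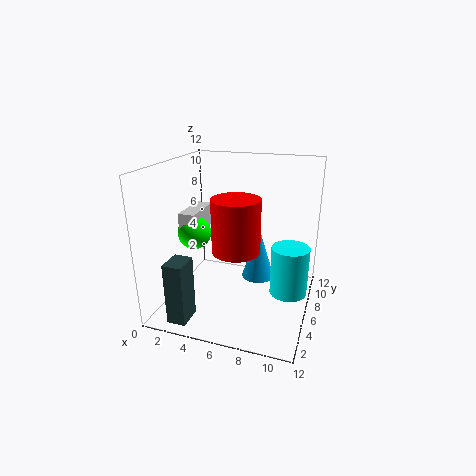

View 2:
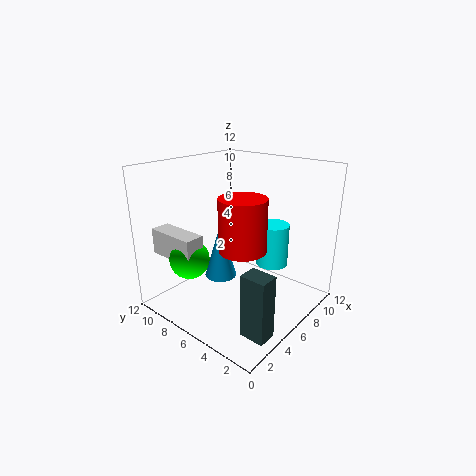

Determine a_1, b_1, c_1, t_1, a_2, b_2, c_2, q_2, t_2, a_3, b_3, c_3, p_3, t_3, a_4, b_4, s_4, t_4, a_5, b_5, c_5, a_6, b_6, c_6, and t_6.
a_1 = 6; b_1 = 5.5; c_1 = 5; t_1 = 4.5; a_2 = 2; b_2 = 0.5; c_2 = 0.5; q_2 = 2; t_2 = 5; a_3 = 0.5; b_3 = 6; c_3 = 5.5; p_3 = 1.5; t_3 = 2; a_4 = 10.5; b_4 = 5.5; s_4 = 1.5; t_4 = 4; a_5 = 1.5; b_5 = 7; c_5 = 5.5; a_6 = 7; b_6 = 9; c_6 = 1; t_6 = 5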